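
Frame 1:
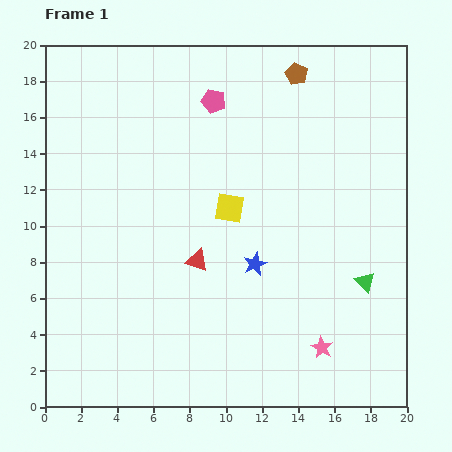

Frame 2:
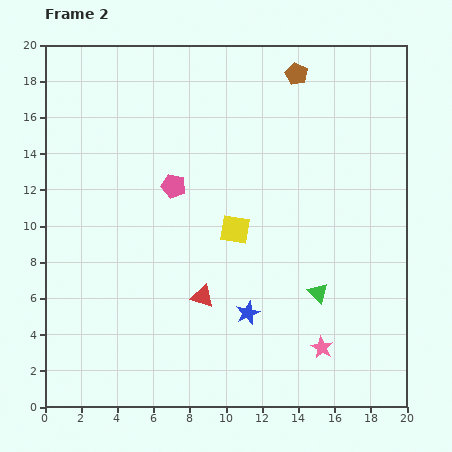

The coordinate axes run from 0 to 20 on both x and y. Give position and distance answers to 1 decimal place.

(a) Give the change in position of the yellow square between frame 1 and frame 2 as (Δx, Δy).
(0.3, -1.2)

The yellow square was at (10.2, 11.0) in frame 1 and (10.5, 9.8) in frame 2.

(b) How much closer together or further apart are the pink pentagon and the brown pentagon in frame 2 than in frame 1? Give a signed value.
+4.4

Distance in frame 1: 4.8. Distance in frame 2: 9.2.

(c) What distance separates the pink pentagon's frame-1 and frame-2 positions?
5.2

The pink pentagon moved from (9.3, 16.9) to (7.1, 12.2), a distance of √(2.2² + 4.7²) ≈ 5.2.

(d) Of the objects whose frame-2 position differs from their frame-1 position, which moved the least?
the yellow square

(moved 1.2)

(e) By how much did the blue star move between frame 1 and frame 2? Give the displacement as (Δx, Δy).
(-0.4, -2.7)

The blue star was at (11.6, 7.9) in frame 1 and (11.2, 5.2) in frame 2.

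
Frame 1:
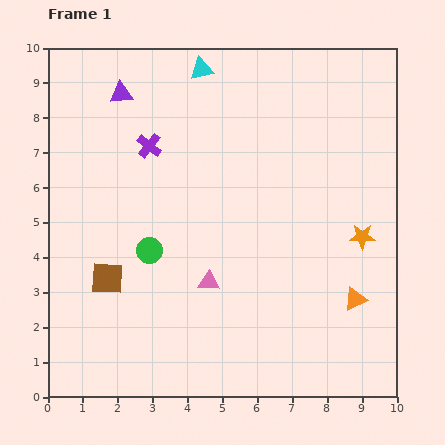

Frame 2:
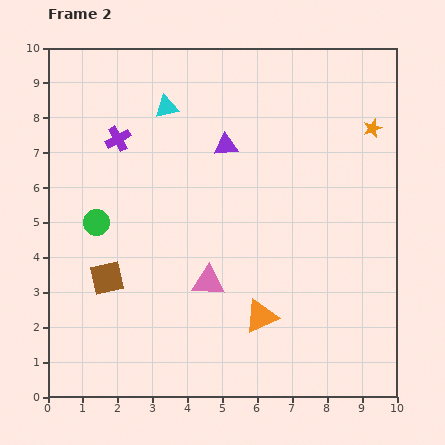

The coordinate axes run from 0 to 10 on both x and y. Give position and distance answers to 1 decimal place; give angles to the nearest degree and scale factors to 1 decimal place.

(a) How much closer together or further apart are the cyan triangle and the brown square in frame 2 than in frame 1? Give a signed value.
-1.4

Distance in frame 1: 6.6. Distance in frame 2: 5.2.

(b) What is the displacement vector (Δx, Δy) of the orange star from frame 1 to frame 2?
(0.3, 3.1)

The orange star was at (9.0, 4.6) in frame 1 and (9.3, 7.7) in frame 2.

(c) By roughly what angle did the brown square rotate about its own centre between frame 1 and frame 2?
17° counter-clockwise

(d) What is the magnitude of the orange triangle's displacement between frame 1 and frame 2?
2.7

The orange triangle moved from (8.8, 2.8) to (6.1, 2.3), a distance of √(2.7² + 0.5²) ≈ 2.7.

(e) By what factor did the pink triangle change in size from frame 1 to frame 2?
1.5×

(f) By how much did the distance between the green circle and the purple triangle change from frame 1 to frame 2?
-0.3

Distance in frame 1: 4.6. Distance in frame 2: 4.3.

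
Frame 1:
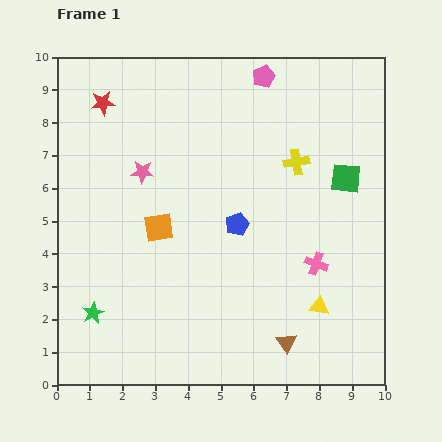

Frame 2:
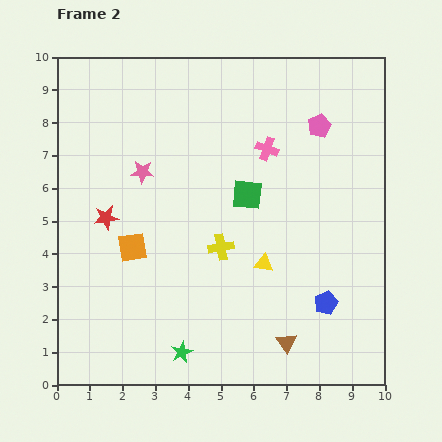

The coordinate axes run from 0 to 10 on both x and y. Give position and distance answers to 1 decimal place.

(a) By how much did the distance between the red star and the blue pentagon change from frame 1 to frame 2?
+1.7

Distance in frame 1: 5.5. Distance in frame 2: 7.2.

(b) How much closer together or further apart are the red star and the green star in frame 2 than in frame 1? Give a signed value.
-1.7

Distance in frame 1: 6.4. Distance in frame 2: 4.7.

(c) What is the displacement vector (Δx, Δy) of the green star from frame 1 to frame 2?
(2.7, -1.2)

The green star was at (1.1, 2.2) in frame 1 and (3.8, 1.0) in frame 2.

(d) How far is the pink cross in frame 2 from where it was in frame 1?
3.8

The pink cross moved from (7.9, 3.7) to (6.4, 7.2), a distance of √(1.5² + 3.5²) ≈ 3.8.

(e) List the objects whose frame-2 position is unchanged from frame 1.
the pink star, the brown triangle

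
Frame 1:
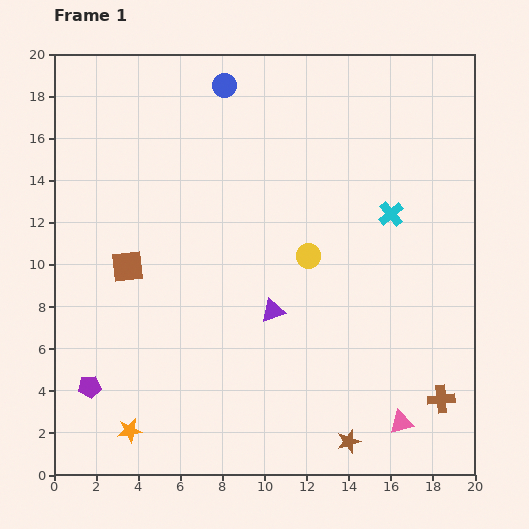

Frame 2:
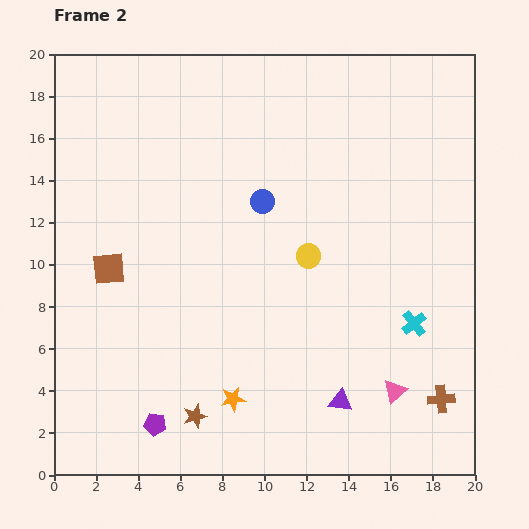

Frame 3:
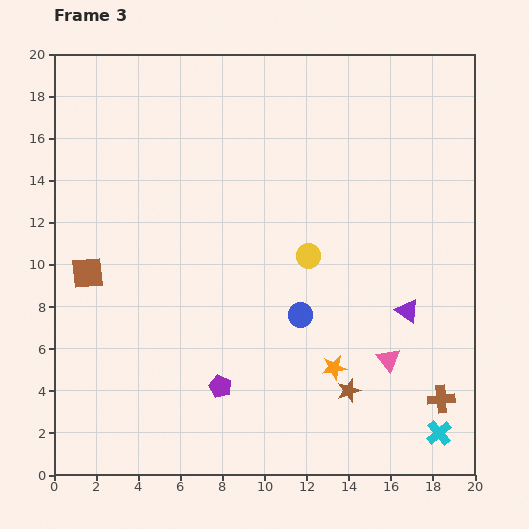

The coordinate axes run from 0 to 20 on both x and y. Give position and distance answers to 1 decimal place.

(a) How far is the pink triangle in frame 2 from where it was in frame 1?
1.5

The pink triangle moved from (16.5, 2.5) to (16.2, 4.0), a distance of √(0.3² + 1.5²) ≈ 1.5.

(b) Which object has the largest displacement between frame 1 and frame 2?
the brown star

(moved 7.4; next 5.8)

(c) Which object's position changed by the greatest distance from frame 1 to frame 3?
the blue circle

(moved 11.5; next 10.7)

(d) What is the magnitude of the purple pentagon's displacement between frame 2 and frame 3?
3.6

The purple pentagon moved from (4.8, 2.4) to (7.9, 4.2), a distance of √(3.1² + 1.8²) ≈ 3.6.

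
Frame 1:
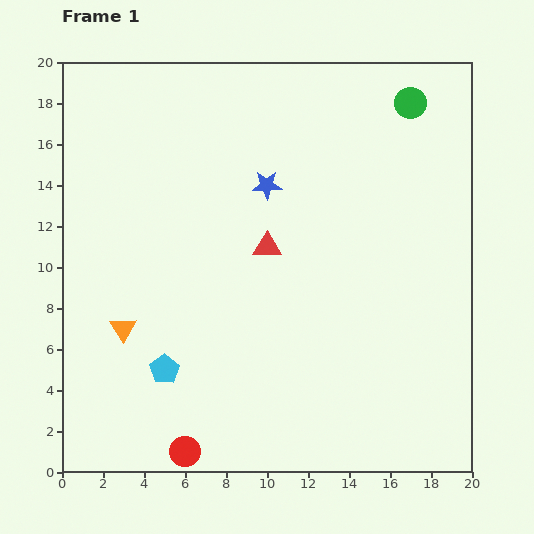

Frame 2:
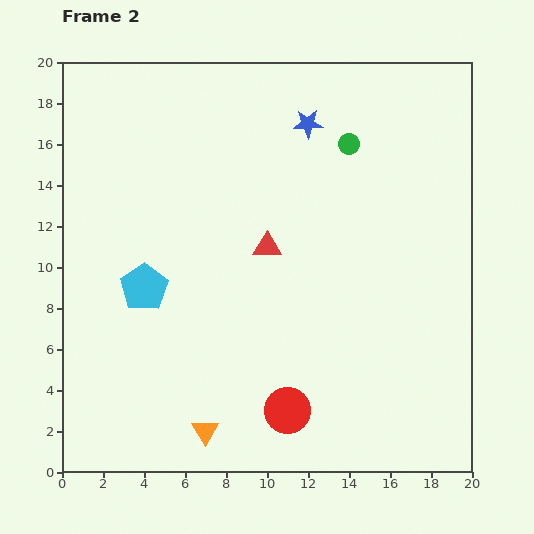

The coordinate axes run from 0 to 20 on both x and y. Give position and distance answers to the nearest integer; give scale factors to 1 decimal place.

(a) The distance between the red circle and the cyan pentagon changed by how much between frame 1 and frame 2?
+5

Distance in frame 1: 4. Distance in frame 2: 9.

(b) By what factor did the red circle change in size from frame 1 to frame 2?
1.5×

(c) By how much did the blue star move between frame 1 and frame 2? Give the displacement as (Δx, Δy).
(2, 3)

The blue star was at (10, 14) in frame 1 and (12, 17) in frame 2.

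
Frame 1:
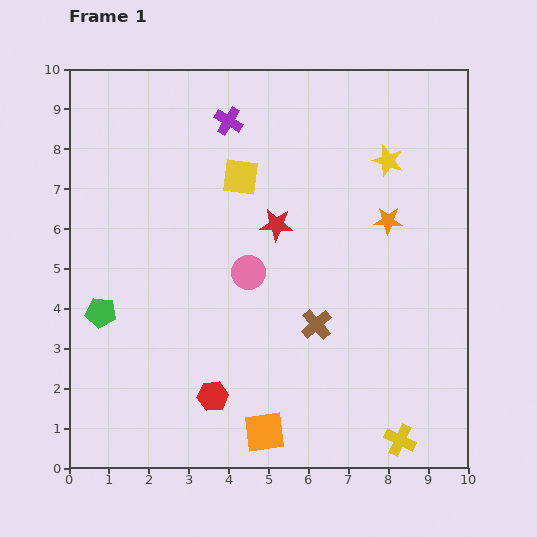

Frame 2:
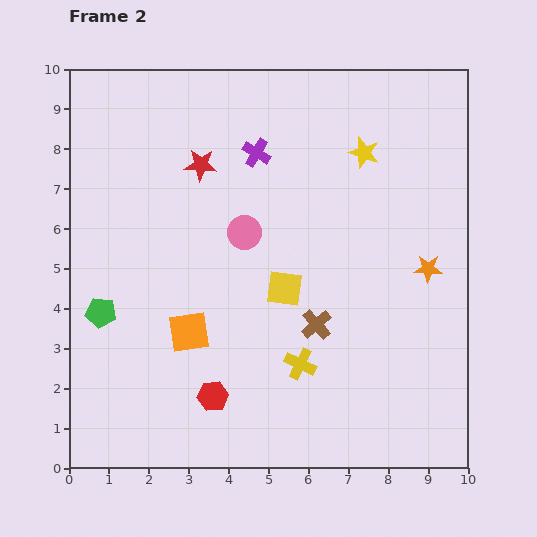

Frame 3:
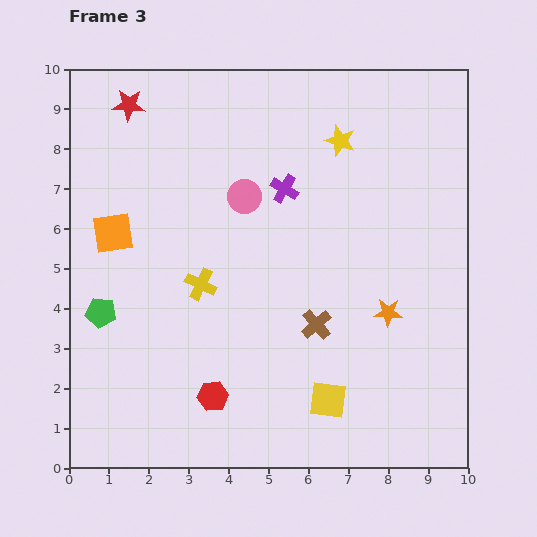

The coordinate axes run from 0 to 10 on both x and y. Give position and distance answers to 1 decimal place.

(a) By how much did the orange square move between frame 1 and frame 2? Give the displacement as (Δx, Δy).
(-1.9, 2.5)

The orange square was at (4.9, 0.9) in frame 1 and (3.0, 3.4) in frame 2.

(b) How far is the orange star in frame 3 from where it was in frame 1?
2.3

The orange star moved from (8.0, 6.2) to (8.0, 3.9), a distance of √(0.0² + 2.3²) ≈ 2.3.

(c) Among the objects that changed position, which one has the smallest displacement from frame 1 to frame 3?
the yellow star

(moved 1.3)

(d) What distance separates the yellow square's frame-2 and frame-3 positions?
3.0

The yellow square moved from (5.4, 4.5) to (6.5, 1.7), a distance of √(1.1² + 2.8²) ≈ 3.0.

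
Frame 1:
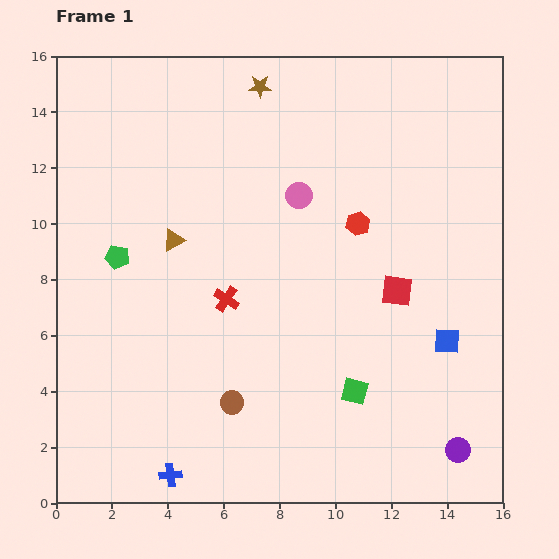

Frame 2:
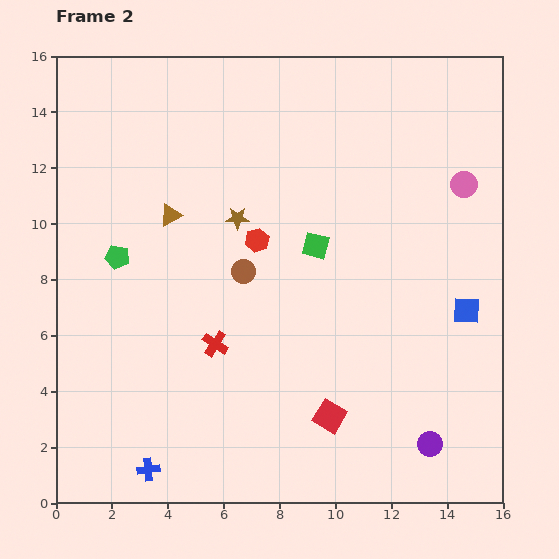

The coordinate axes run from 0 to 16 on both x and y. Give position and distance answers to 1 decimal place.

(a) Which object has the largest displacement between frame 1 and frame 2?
the pink circle

(moved 5.9; next 5.4)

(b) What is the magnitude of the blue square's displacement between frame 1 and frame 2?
1.3

The blue square moved from (14.0, 5.8) to (14.7, 6.9), a distance of √(0.7² + 1.1²) ≈ 1.3.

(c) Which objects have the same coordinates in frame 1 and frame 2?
the green pentagon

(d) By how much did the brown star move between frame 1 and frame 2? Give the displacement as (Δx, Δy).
(-0.8, -4.7)

The brown star was at (7.3, 14.9) in frame 1 and (6.5, 10.2) in frame 2.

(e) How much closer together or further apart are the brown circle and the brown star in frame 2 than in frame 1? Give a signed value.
-9.4

Distance in frame 1: 11.3. Distance in frame 2: 1.9.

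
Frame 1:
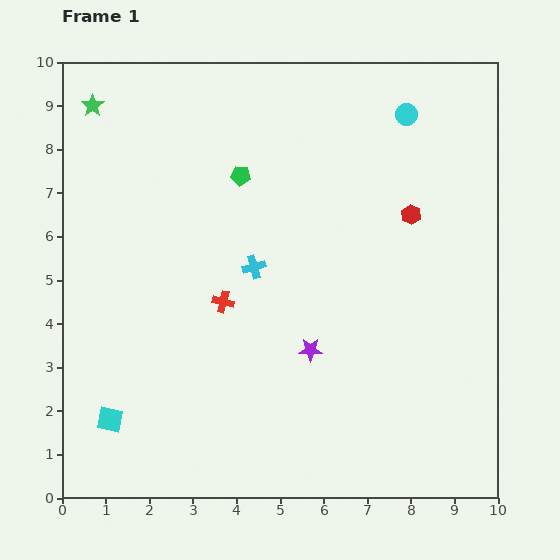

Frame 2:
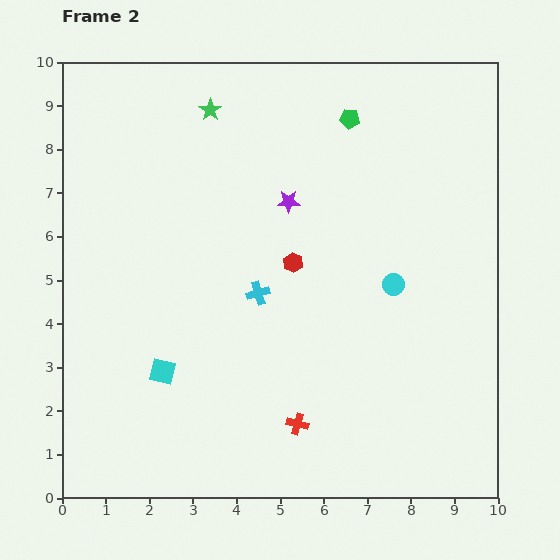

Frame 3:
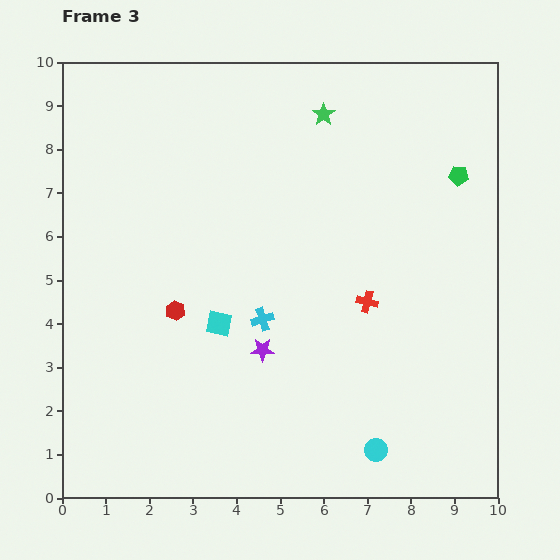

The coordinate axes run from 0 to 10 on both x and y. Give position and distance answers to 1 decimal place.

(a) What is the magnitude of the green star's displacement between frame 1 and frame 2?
2.7

The green star moved from (0.7, 9.0) to (3.4, 8.9), a distance of √(2.7² + 0.1²) ≈ 2.7.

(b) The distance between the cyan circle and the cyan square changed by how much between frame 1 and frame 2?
-4.1

Distance in frame 1: 9.8. Distance in frame 2: 5.7.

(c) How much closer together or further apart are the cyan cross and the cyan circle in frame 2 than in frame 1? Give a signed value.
-1.8

Distance in frame 1: 4.9. Distance in frame 2: 3.1.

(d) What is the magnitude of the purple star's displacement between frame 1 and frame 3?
1.1

The purple star moved from (5.7, 3.4) to (4.6, 3.4), a distance of √(1.1² + 0.0²) ≈ 1.1.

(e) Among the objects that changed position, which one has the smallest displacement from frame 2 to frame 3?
the cyan cross

(moved 0.6)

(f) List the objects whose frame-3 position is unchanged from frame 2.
none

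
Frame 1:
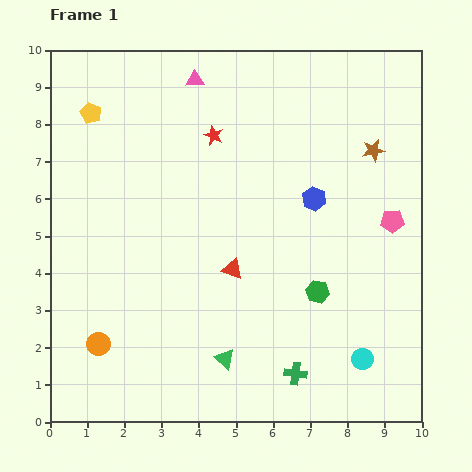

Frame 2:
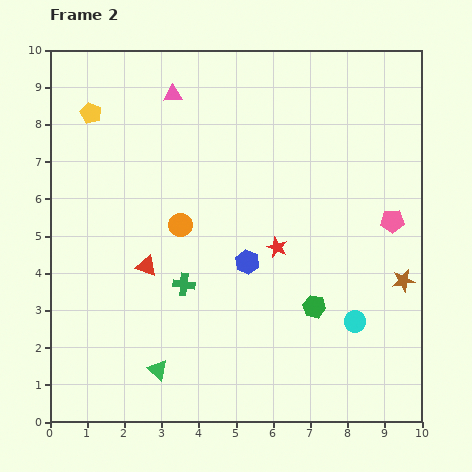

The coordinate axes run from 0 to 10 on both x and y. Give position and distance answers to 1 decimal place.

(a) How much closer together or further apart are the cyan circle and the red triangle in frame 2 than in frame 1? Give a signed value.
+1.6

Distance in frame 1: 4.2. Distance in frame 2: 5.8.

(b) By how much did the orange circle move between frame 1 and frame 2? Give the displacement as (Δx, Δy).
(2.2, 3.2)

The orange circle was at (1.3, 2.1) in frame 1 and (3.5, 5.3) in frame 2.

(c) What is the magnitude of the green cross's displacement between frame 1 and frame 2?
3.8

The green cross moved from (6.6, 1.3) to (3.6, 3.7), a distance of √(3.0² + 2.4²) ≈ 3.8.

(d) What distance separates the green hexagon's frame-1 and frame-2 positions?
0.4

The green hexagon moved from (7.2, 3.5) to (7.1, 3.1), a distance of √(0.1² + 0.4²) ≈ 0.4.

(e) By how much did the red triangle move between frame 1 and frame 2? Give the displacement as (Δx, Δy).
(-2.3, 0.1)

The red triangle was at (4.9, 4.1) in frame 1 and (2.6, 4.2) in frame 2.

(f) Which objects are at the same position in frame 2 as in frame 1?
the yellow pentagon, the pink pentagon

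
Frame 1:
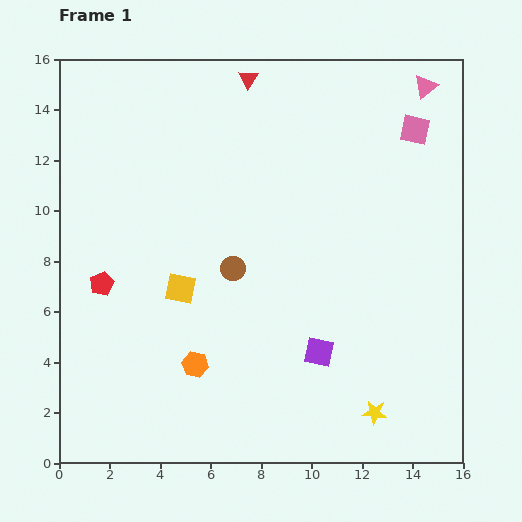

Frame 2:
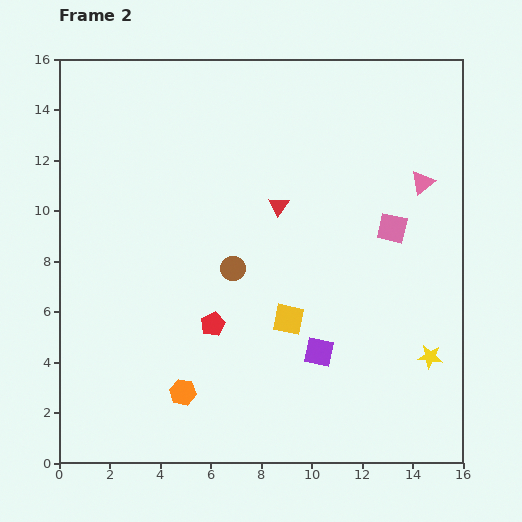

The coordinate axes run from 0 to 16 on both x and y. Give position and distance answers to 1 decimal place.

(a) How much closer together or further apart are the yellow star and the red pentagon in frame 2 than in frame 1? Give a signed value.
-3.2

Distance in frame 1: 11.9. Distance in frame 2: 8.7.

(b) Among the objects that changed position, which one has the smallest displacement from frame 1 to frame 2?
the orange hexagon

(moved 1.2)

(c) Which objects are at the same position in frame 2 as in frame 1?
the purple square, the brown circle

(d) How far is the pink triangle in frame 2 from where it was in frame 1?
3.8

The pink triangle moved from (14.5, 14.9) to (14.4, 11.1), a distance of √(0.1² + 3.8²) ≈ 3.8.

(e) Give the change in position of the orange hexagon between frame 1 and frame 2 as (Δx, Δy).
(-0.5, -1.1)

The orange hexagon was at (5.4, 3.9) in frame 1 and (4.9, 2.8) in frame 2.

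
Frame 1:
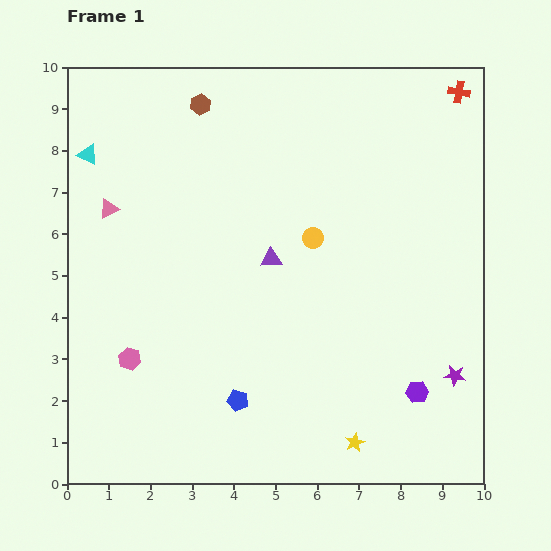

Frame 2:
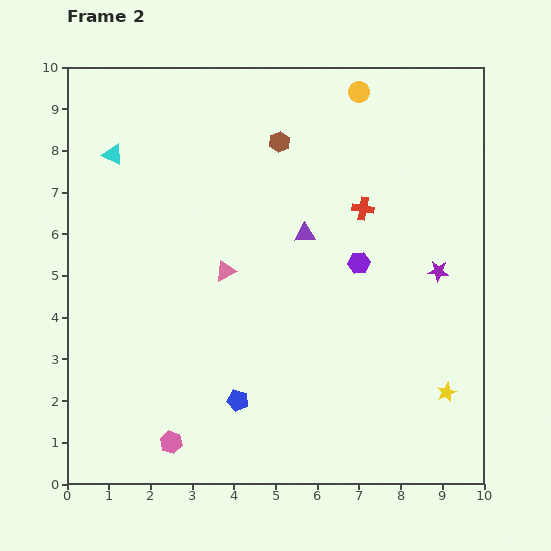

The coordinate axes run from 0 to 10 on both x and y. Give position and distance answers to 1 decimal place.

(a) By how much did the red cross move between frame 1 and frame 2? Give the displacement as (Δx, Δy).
(-2.3, -2.8)

The red cross was at (9.4, 9.4) in frame 1 and (7.1, 6.6) in frame 2.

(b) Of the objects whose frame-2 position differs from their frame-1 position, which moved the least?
the cyan triangle

(moved 0.6)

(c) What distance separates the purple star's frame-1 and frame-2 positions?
2.5

The purple star moved from (9.3, 2.6) to (8.9, 5.1), a distance of √(0.4² + 2.5²) ≈ 2.5.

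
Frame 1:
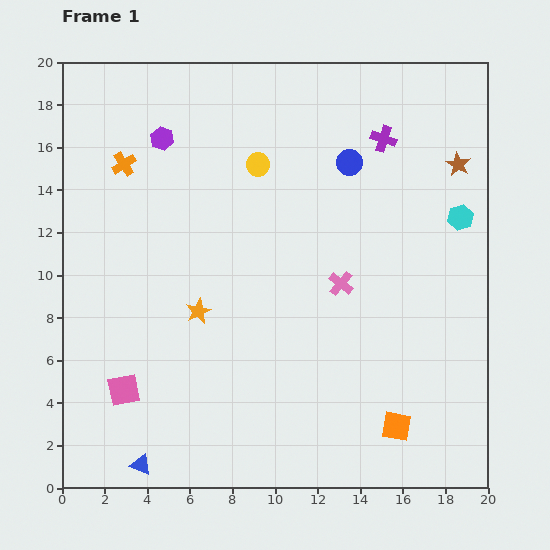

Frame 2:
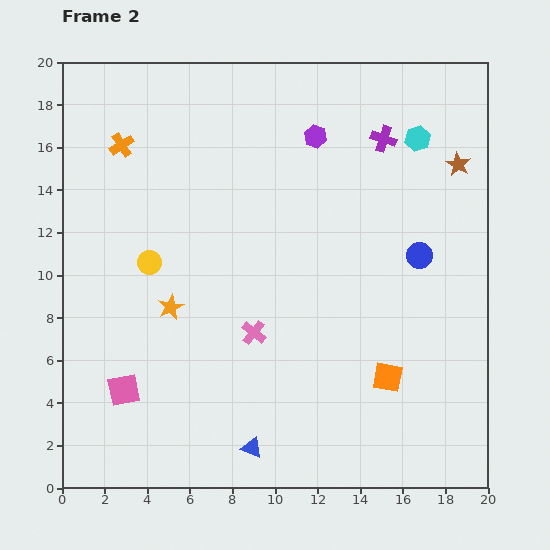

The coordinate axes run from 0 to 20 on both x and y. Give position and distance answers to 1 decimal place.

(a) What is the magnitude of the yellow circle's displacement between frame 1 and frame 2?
6.9

The yellow circle moved from (9.2, 15.2) to (4.1, 10.6), a distance of √(5.1² + 4.6²) ≈ 6.9.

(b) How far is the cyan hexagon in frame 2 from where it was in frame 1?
4.2

The cyan hexagon moved from (18.7, 12.7) to (16.7, 16.4), a distance of √(2.0² + 3.7²) ≈ 4.2.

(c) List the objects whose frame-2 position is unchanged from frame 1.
the pink square, the purple cross, the brown star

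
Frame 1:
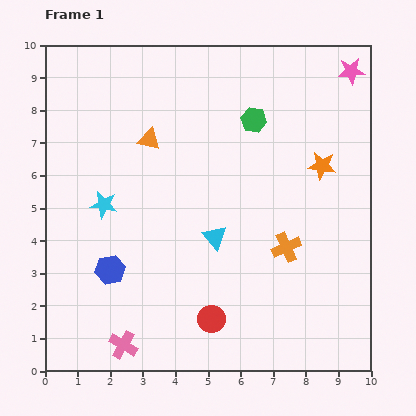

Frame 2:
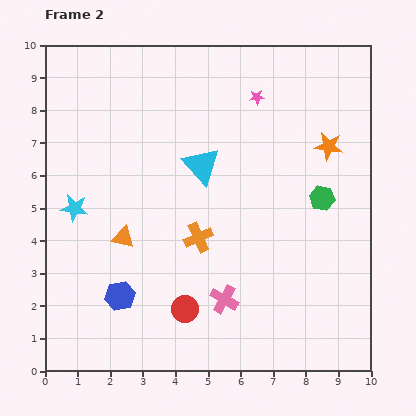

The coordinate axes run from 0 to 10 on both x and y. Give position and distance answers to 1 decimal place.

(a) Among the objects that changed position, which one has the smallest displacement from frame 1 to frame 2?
the orange star

(moved 0.6)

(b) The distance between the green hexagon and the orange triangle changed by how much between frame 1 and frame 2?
+2.9

Distance in frame 1: 3.3. Distance in frame 2: 6.2.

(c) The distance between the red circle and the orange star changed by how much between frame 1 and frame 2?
+0.9

Distance in frame 1: 5.8. Distance in frame 2: 6.7.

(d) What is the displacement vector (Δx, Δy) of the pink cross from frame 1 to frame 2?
(3.1, 1.4)

The pink cross was at (2.4, 0.8) in frame 1 and (5.5, 2.2) in frame 2.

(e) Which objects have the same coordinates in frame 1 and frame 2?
none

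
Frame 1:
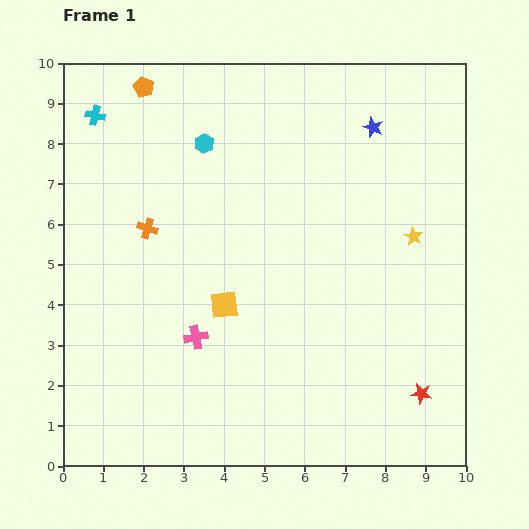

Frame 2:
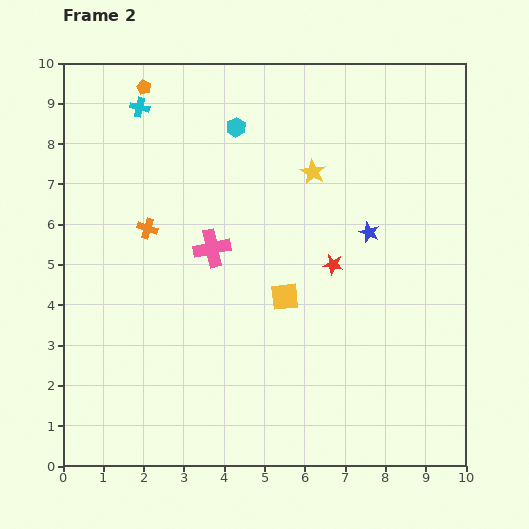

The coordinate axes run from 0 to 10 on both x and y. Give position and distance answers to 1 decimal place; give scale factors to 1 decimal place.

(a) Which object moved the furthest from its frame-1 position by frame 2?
the red star

(moved 3.9; next 3.0)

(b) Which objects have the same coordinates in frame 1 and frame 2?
the orange pentagon, the orange cross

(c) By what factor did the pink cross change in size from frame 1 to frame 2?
1.6×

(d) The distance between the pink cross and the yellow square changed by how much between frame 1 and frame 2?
+1.1

Distance in frame 1: 1.1. Distance in frame 2: 2.2.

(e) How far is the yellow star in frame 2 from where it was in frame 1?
3.0

The yellow star moved from (8.7, 5.7) to (6.2, 7.3), a distance of √(2.5² + 1.6²) ≈ 3.0.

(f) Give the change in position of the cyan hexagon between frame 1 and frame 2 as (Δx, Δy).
(0.8, 0.4)

The cyan hexagon was at (3.5, 8.0) in frame 1 and (4.3, 8.4) in frame 2.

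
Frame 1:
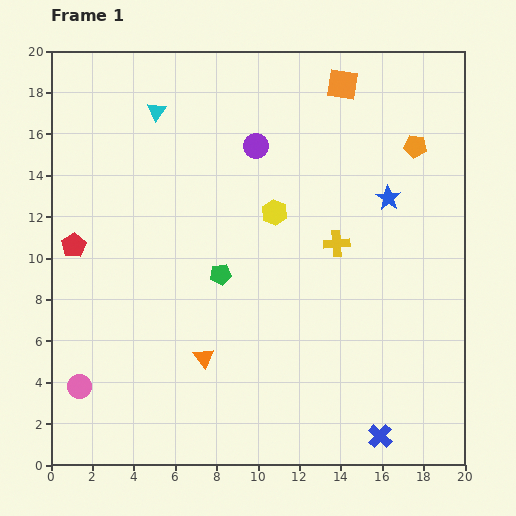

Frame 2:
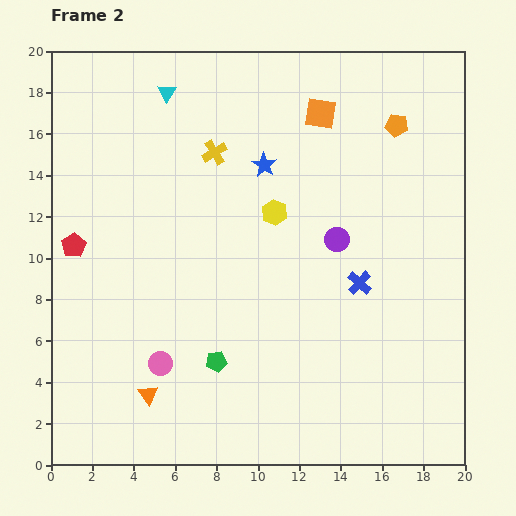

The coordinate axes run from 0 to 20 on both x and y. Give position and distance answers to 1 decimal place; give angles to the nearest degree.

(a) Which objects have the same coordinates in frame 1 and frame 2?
the yellow hexagon, the red pentagon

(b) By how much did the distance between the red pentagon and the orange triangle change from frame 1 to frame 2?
-0.3

Distance in frame 1: 8.3. Distance in frame 2: 8.0.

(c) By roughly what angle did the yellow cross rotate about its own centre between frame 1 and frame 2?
25° counter-clockwise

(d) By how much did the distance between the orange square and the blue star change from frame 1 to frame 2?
-2.2

Distance in frame 1: 5.9. Distance in frame 2: 3.7.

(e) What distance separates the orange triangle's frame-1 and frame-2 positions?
3.2

The orange triangle moved from (7.4, 5.2) to (4.7, 3.4), a distance of √(2.7² + 1.8²) ≈ 3.2.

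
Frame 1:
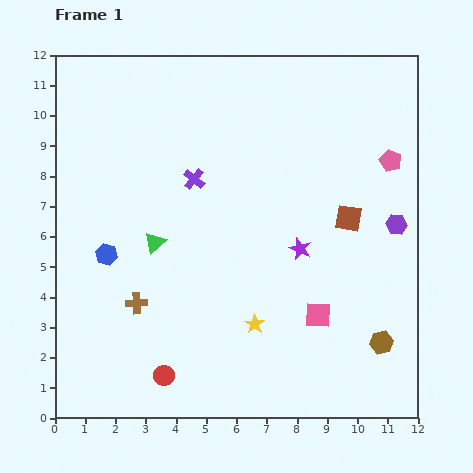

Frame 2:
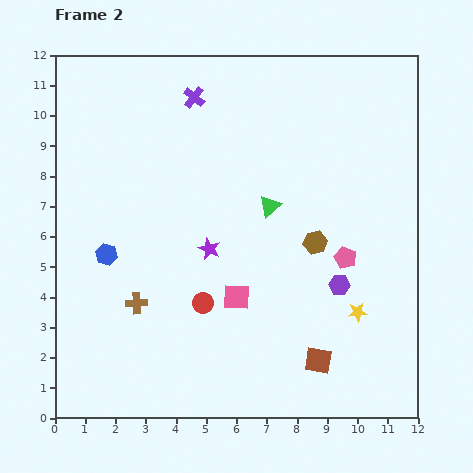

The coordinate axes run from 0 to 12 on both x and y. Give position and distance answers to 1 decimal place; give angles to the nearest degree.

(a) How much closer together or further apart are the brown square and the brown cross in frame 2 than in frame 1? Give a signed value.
-1.2

Distance in frame 1: 7.5. Distance in frame 2: 6.3.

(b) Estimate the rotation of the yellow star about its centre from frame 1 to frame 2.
31° clockwise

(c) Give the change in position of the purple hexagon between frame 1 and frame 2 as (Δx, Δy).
(-1.9, -2.0)

The purple hexagon was at (11.3, 6.4) in frame 1 and (9.4, 4.4) in frame 2.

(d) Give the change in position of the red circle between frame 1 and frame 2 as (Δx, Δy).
(1.3, 2.4)

The red circle was at (3.6, 1.4) in frame 1 and (4.9, 3.8) in frame 2.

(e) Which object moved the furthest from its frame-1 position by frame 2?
the brown square

(moved 4.8; next 4.0)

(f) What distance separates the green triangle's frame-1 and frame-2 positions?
4.0

The green triangle moved from (3.3, 5.8) to (7.1, 7.0), a distance of √(3.8² + 1.2²) ≈ 4.0.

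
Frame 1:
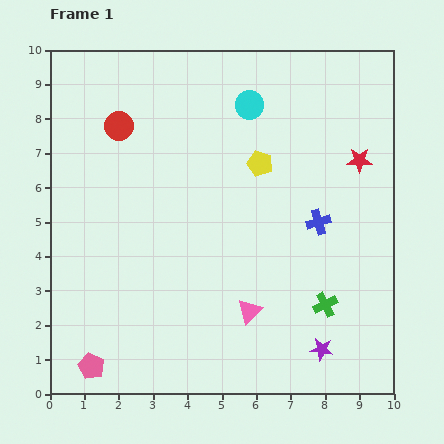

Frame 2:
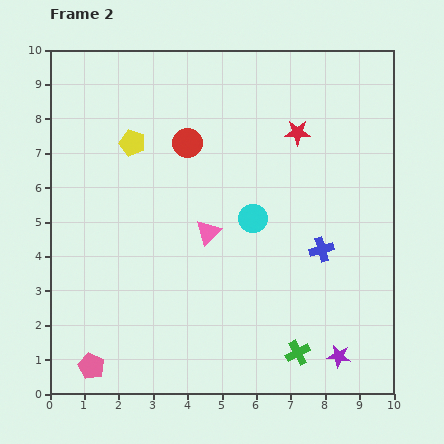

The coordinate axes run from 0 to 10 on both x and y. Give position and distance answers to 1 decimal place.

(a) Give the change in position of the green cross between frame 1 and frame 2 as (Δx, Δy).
(-0.8, -1.4)

The green cross was at (8.0, 2.6) in frame 1 and (7.2, 1.2) in frame 2.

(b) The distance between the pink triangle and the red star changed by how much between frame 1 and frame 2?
-1.5

Distance in frame 1: 5.4. Distance in frame 2: 3.9.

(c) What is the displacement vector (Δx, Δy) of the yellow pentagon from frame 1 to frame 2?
(-3.7, 0.6)

The yellow pentagon was at (6.1, 6.7) in frame 1 and (2.4, 7.3) in frame 2.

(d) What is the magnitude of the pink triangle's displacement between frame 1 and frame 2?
2.6

The pink triangle moved from (5.8, 2.4) to (4.6, 4.7), a distance of √(1.2² + 2.3²) ≈ 2.6.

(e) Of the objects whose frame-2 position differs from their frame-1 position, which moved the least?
the purple star

(moved 0.5)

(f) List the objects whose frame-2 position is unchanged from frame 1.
the pink pentagon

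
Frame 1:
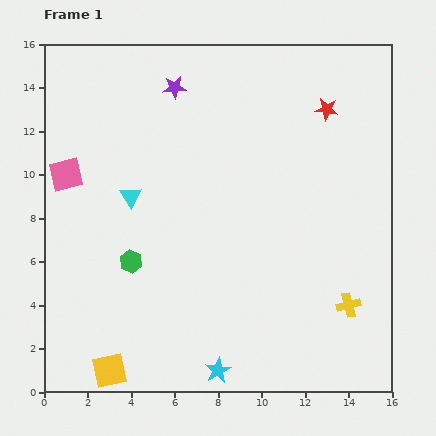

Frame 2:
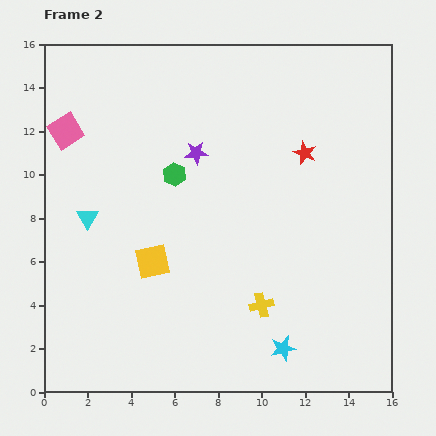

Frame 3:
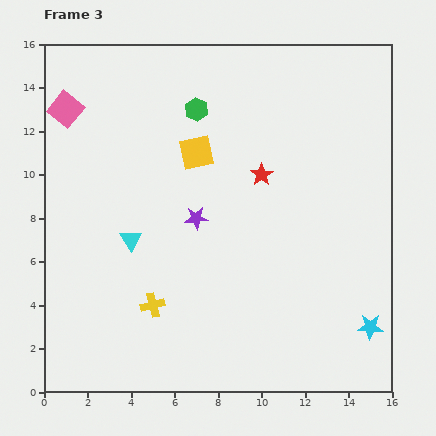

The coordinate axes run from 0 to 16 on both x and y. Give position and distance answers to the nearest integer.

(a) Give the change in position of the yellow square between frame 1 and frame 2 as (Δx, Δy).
(2, 5)

The yellow square was at (3, 1) in frame 1 and (5, 6) in frame 2.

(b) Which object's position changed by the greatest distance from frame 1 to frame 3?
the yellow square

(moved 11; next 9)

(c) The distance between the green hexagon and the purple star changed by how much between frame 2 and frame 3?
+4

Distance in frame 2: 1. Distance in frame 3: 5.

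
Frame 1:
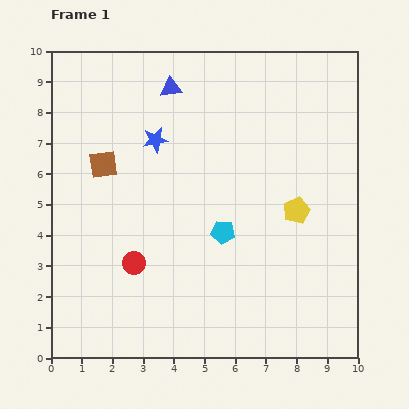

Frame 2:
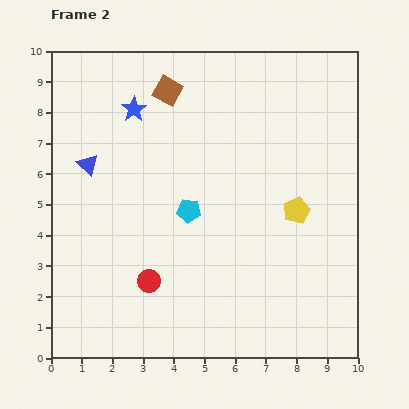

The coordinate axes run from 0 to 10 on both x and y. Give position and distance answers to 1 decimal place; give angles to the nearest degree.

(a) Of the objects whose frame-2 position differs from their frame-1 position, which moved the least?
the red circle

(moved 0.8)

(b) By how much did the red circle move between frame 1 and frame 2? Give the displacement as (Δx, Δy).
(0.5, -0.6)

The red circle was at (2.7, 3.1) in frame 1 and (3.2, 2.5) in frame 2.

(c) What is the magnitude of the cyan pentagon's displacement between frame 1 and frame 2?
1.3

The cyan pentagon moved from (5.6, 4.1) to (4.5, 4.8), a distance of √(1.1² + 0.7²) ≈ 1.3.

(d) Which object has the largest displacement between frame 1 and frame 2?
the blue triangle

(moved 3.7; next 3.2)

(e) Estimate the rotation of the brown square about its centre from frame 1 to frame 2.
37° clockwise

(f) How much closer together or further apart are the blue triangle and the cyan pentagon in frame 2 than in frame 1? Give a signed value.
-1.4

Distance in frame 1: 5.0. Distance in frame 2: 3.6.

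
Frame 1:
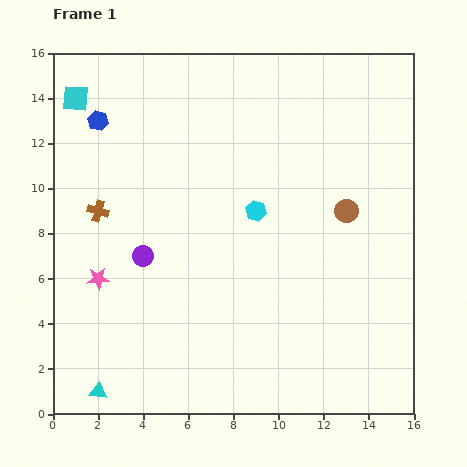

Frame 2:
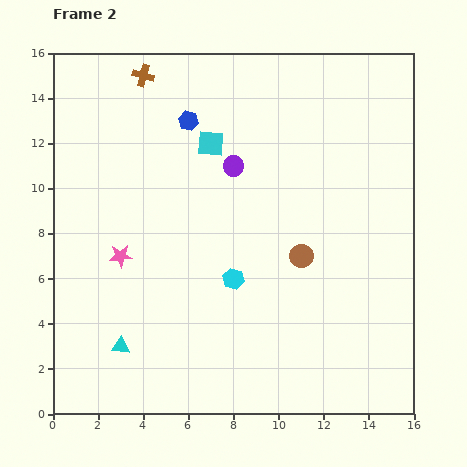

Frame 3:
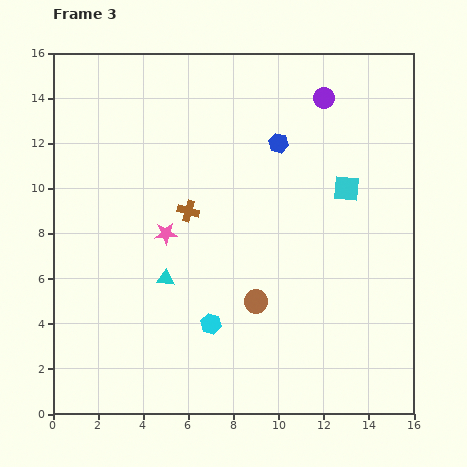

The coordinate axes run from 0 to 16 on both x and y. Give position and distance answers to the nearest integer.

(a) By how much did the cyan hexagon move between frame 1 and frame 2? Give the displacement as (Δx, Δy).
(-1, -3)

The cyan hexagon was at (9, 9) in frame 1 and (8, 6) in frame 2.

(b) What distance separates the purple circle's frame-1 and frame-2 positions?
6

The purple circle moved from (4, 7) to (8, 11), a distance of √(4² + 4²) ≈ 6.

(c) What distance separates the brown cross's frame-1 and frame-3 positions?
4

The brown cross moved from (2, 9) to (6, 9), a distance of √(4² + 0²) ≈ 4.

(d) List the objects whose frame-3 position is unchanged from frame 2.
none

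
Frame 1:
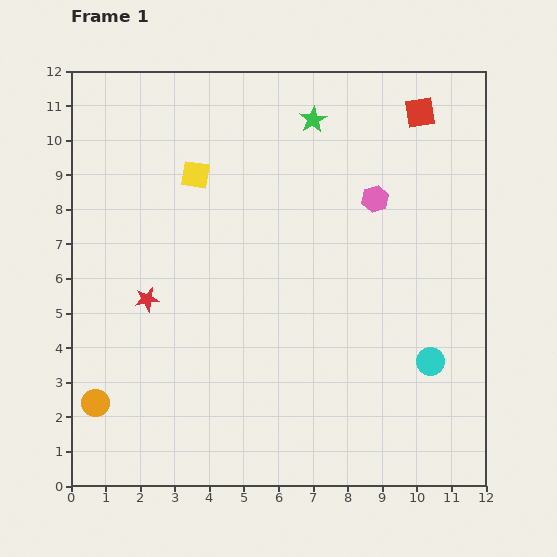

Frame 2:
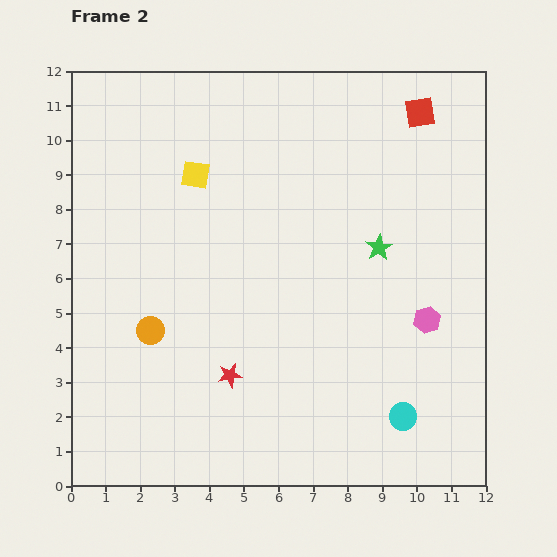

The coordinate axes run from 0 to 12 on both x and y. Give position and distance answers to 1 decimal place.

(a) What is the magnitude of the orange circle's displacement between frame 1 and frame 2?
2.6

The orange circle moved from (0.7, 2.4) to (2.3, 4.5), a distance of √(1.6² + 2.1²) ≈ 2.6.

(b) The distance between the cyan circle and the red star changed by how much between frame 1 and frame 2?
-3.3

Distance in frame 1: 8.4. Distance in frame 2: 5.1.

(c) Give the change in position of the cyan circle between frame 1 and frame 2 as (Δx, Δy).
(-0.8, -1.6)

The cyan circle was at (10.4, 3.6) in frame 1 and (9.6, 2.0) in frame 2.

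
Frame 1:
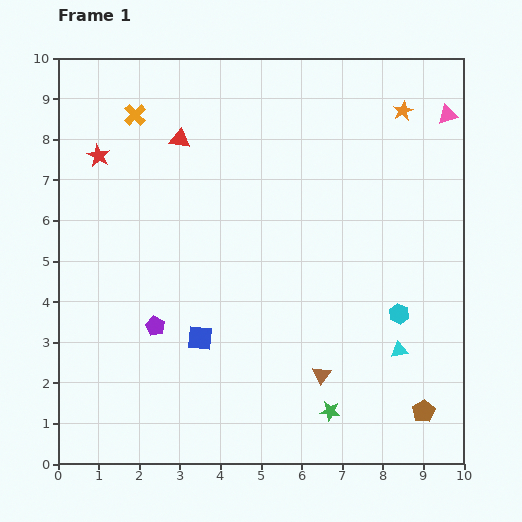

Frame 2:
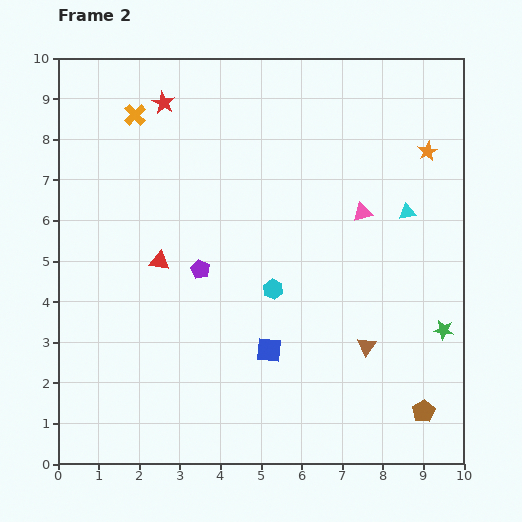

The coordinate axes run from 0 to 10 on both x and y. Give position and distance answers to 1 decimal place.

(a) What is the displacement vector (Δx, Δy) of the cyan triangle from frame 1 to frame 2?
(0.2, 3.4)

The cyan triangle was at (8.4, 2.8) in frame 1 and (8.6, 6.2) in frame 2.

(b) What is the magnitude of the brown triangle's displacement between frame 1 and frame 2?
1.3

The brown triangle moved from (6.5, 2.2) to (7.6, 2.9), a distance of √(1.1² + 0.7²) ≈ 1.3.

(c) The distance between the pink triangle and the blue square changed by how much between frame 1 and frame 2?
-4.1

Distance in frame 1: 8.2. Distance in frame 2: 4.1.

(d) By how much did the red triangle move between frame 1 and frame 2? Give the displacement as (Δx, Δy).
(-0.5, -3.0)

The red triangle was at (3.0, 8.0) in frame 1 and (2.5, 5.0) in frame 2.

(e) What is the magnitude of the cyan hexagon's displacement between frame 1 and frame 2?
3.2

The cyan hexagon moved from (8.4, 3.7) to (5.3, 4.3), a distance of √(3.1² + 0.6²) ≈ 3.2.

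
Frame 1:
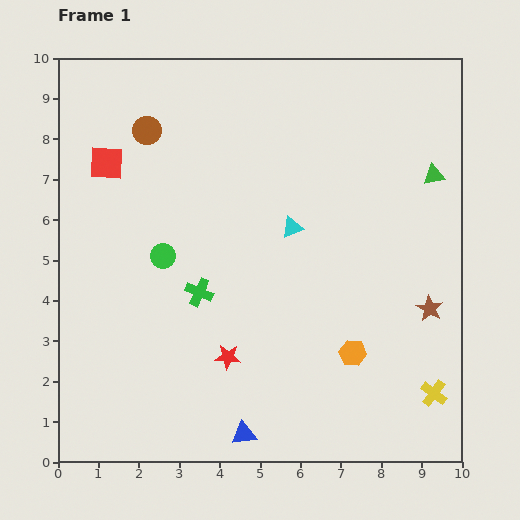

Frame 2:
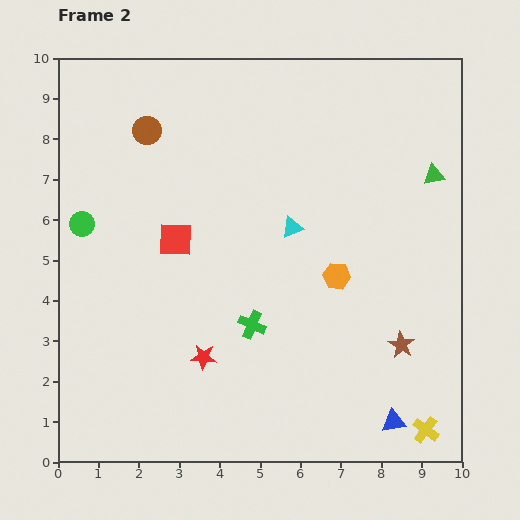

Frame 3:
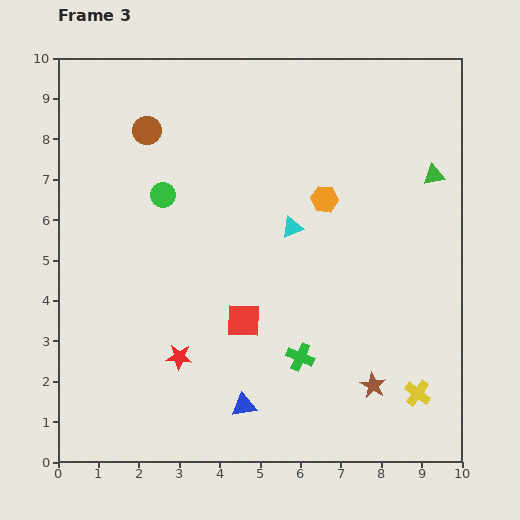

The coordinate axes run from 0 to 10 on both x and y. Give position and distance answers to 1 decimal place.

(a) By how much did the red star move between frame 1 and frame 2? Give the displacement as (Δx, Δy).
(-0.6, 0.0)

The red star was at (4.2, 2.6) in frame 1 and (3.6, 2.6) in frame 2.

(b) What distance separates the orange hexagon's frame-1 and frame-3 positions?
3.9

The orange hexagon moved from (7.3, 2.7) to (6.6, 6.5), a distance of √(0.7² + 3.8²) ≈ 3.9.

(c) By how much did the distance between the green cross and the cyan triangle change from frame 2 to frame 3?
+0.6

Distance in frame 2: 2.6. Distance in frame 3: 3.2.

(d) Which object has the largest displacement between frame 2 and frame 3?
the blue triangle

(moved 3.7; next 2.6)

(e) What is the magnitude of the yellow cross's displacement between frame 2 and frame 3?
0.9

The yellow cross moved from (9.1, 0.8) to (8.9, 1.7), a distance of √(0.2² + 0.9²) ≈ 0.9.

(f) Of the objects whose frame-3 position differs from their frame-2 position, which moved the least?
the red star

(moved 0.6)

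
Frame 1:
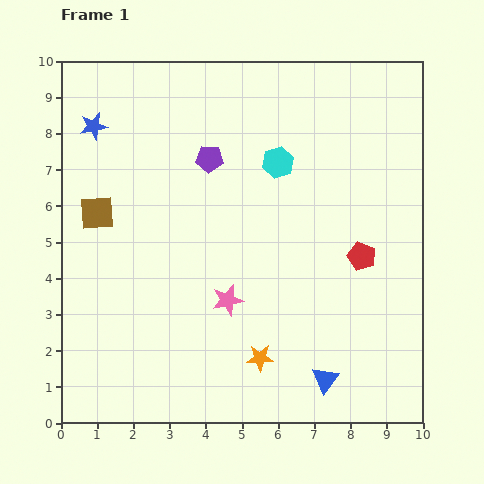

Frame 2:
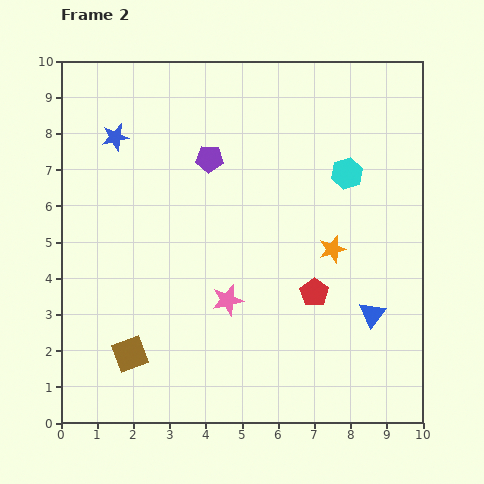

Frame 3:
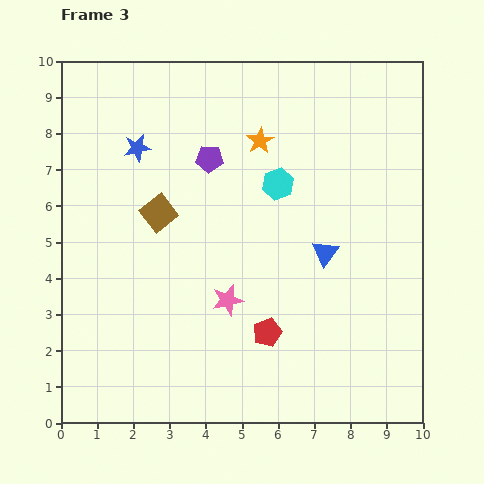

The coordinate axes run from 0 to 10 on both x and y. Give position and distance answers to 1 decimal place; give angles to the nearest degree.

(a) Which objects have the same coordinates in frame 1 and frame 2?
the purple pentagon, the pink star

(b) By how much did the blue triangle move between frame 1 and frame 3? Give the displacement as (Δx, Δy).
(0.0, 3.5)

The blue triangle was at (7.3, 1.2) in frame 1 and (7.3, 4.7) in frame 3.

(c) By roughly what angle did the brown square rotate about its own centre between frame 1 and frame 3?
34° counter-clockwise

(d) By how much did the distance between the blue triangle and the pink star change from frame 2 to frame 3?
-1.0

Distance in frame 2: 4.0. Distance in frame 3: 3.0.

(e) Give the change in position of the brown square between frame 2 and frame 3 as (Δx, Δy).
(0.8, 3.9)

The brown square was at (1.9, 1.9) in frame 2 and (2.7, 5.8) in frame 3.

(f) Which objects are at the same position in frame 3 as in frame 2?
the purple pentagon, the pink star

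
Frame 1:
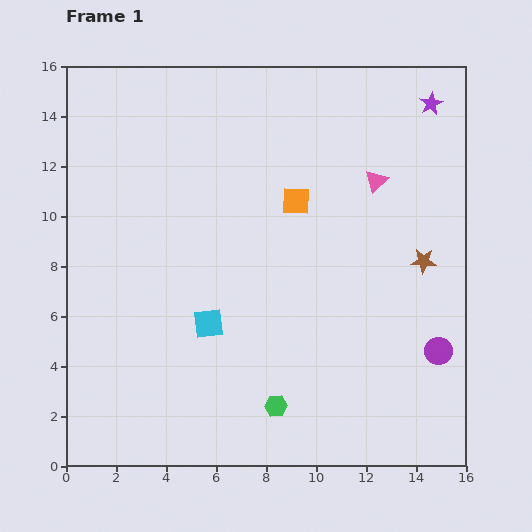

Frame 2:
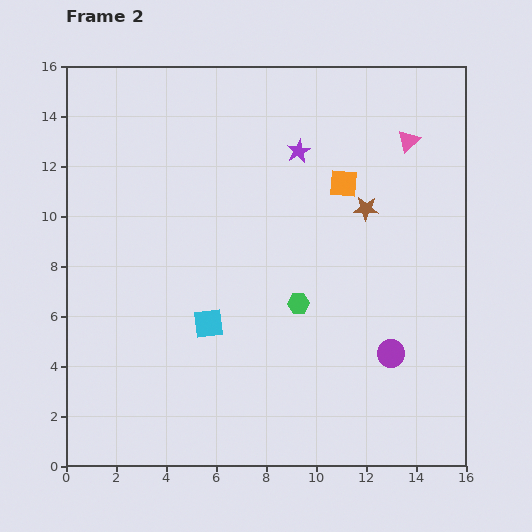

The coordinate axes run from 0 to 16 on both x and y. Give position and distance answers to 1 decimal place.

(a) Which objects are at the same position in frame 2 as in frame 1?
the cyan square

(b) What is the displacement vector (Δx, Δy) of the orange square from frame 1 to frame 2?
(1.9, 0.7)

The orange square was at (9.2, 10.6) in frame 1 and (11.1, 11.3) in frame 2.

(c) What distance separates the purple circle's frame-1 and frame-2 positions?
1.9

The purple circle moved from (14.9, 4.6) to (13.0, 4.5), a distance of √(1.9² + 0.1²) ≈ 1.9.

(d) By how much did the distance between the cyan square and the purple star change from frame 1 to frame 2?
-4.7

Distance in frame 1: 12.5. Distance in frame 2: 7.8.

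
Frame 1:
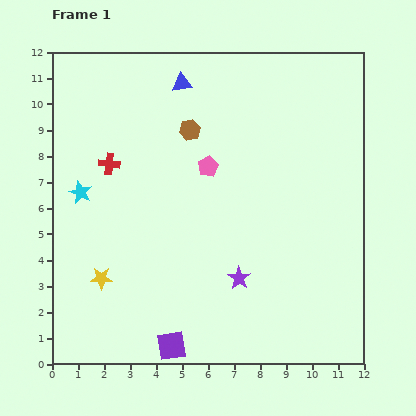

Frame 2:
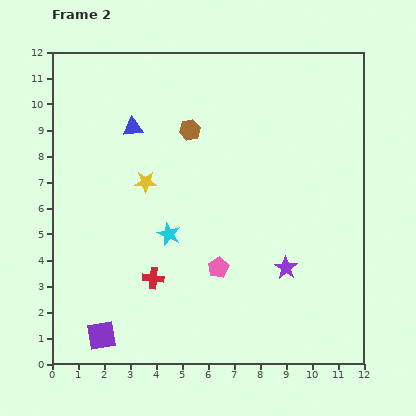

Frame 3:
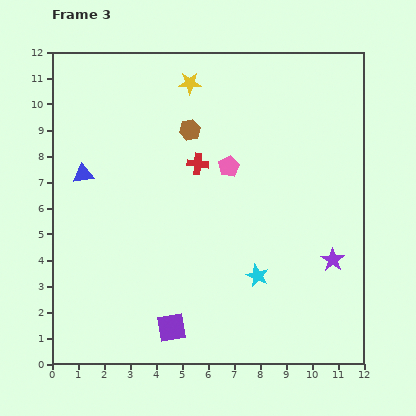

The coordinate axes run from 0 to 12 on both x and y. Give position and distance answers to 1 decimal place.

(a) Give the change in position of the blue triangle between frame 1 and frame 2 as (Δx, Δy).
(-1.9, -1.7)

The blue triangle was at (5.0, 10.8) in frame 1 and (3.1, 9.1) in frame 2.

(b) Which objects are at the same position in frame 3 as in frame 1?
the brown hexagon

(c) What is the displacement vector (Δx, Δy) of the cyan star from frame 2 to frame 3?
(3.4, -1.6)

The cyan star was at (4.5, 5.0) in frame 2 and (7.9, 3.4) in frame 3.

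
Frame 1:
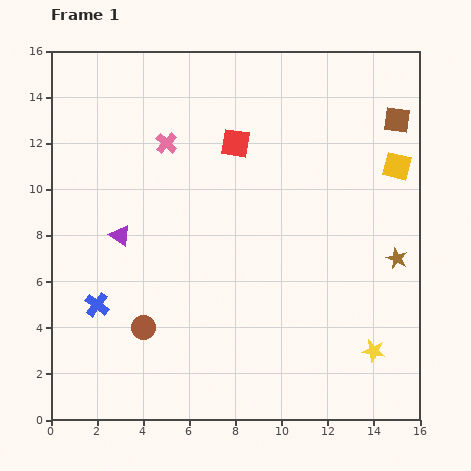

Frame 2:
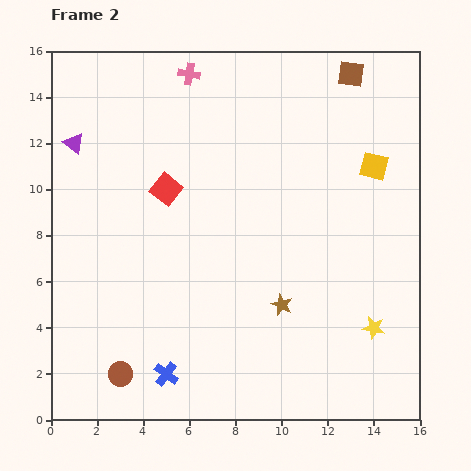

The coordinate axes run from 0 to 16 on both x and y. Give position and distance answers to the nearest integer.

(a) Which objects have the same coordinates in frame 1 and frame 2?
none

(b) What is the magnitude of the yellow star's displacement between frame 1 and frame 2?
1

The yellow star moved from (14, 3) to (14, 4), a distance of √(0² + 1²) ≈ 1.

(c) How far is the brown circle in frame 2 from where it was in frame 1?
2

The brown circle moved from (4, 4) to (3, 2), a distance of √(1² + 2²) ≈ 2.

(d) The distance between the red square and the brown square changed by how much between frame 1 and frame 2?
+2

Distance in frame 1: 7. Distance in frame 2: 9.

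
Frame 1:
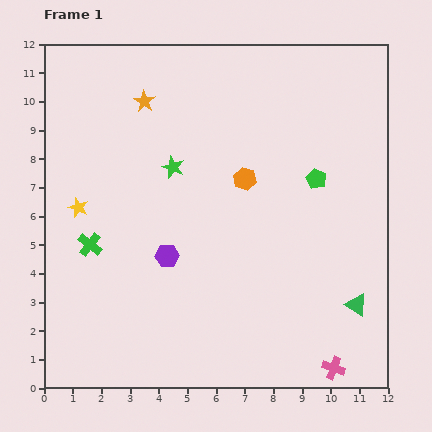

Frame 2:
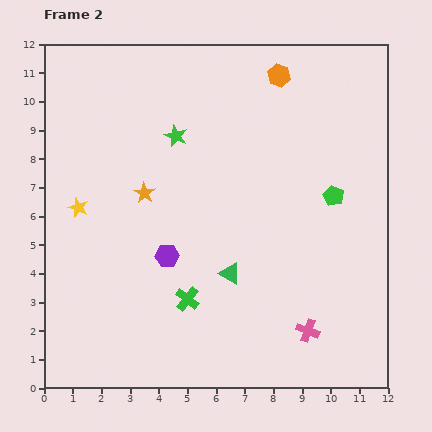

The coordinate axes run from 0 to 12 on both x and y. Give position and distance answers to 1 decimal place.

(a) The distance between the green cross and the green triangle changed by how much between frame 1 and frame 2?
-7.8

Distance in frame 1: 9.5. Distance in frame 2: 1.7.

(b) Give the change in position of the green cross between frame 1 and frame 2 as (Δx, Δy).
(3.4, -1.9)

The green cross was at (1.6, 5.0) in frame 1 and (5.0, 3.1) in frame 2.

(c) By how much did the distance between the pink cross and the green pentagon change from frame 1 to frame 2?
-1.8

Distance in frame 1: 6.6. Distance in frame 2: 4.8.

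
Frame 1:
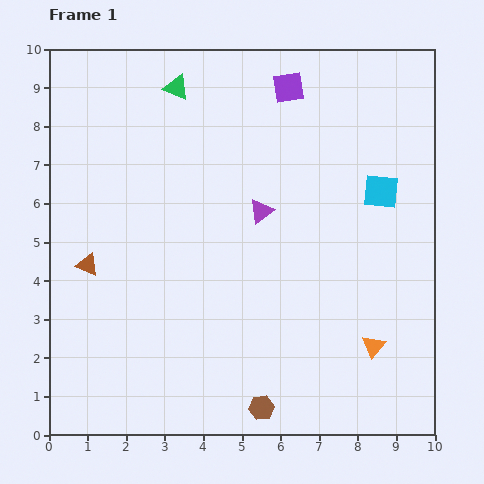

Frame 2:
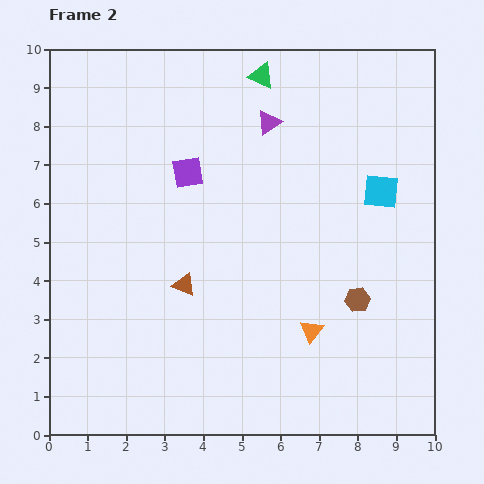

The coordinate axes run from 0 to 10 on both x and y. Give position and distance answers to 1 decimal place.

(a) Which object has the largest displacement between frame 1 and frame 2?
the brown hexagon

(moved 3.8; next 3.4)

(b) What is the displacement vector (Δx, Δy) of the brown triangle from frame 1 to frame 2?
(2.5, -0.5)

The brown triangle was at (1.0, 4.4) in frame 1 and (3.5, 3.9) in frame 2.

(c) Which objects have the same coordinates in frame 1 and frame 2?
the cyan square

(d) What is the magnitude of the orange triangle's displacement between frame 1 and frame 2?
1.6

The orange triangle moved from (8.4, 2.3) to (6.8, 2.7), a distance of √(1.6² + 0.4²) ≈ 1.6.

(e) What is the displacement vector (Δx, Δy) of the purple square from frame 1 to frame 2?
(-2.6, -2.2)

The purple square was at (6.2, 9.0) in frame 1 and (3.6, 6.8) in frame 2.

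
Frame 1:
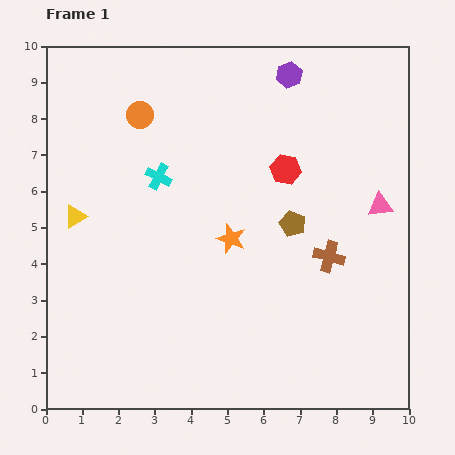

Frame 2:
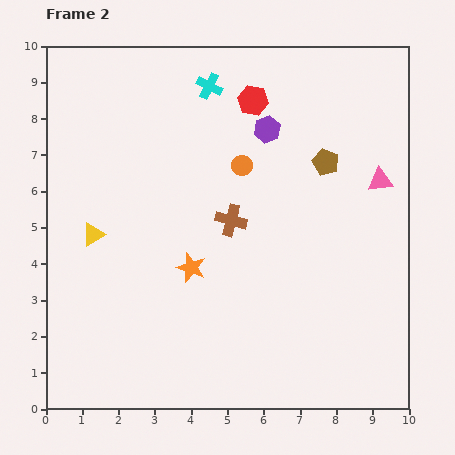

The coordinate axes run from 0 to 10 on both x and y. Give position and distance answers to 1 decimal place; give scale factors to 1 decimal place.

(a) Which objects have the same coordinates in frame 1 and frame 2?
none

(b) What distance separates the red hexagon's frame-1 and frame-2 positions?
2.1

The red hexagon moved from (6.6, 6.6) to (5.7, 8.5), a distance of √(0.9² + 1.9²) ≈ 2.1.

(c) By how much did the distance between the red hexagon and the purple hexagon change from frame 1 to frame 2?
-1.7

Distance in frame 1: 2.6. Distance in frame 2: 0.9.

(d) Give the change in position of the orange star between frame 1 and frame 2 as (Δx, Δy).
(-1.1, -0.8)

The orange star was at (5.1, 4.7) in frame 1 and (4.0, 3.9) in frame 2.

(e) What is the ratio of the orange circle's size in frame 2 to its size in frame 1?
0.7×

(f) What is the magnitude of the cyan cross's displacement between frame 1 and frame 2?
2.9

The cyan cross moved from (3.1, 6.4) to (4.5, 8.9), a distance of √(1.4² + 2.5²) ≈ 2.9.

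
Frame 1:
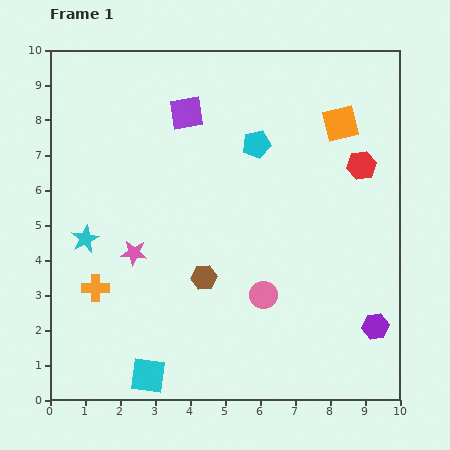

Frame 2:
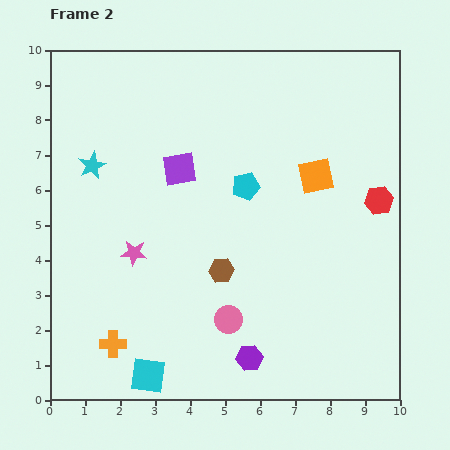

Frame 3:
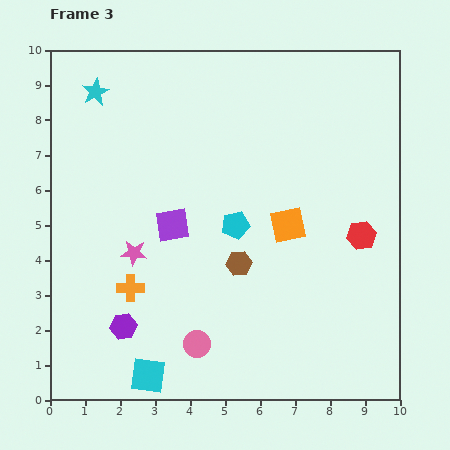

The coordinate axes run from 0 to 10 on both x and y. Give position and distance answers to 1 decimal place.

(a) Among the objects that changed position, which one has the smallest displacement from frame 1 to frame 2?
the brown hexagon

(moved 0.5)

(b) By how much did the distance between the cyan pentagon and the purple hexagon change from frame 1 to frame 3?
-1.9

Distance in frame 1: 6.2. Distance in frame 3: 4.3.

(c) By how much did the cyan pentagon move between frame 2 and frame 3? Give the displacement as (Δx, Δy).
(-0.3, -1.1)

The cyan pentagon was at (5.6, 6.1) in frame 2 and (5.3, 5.0) in frame 3.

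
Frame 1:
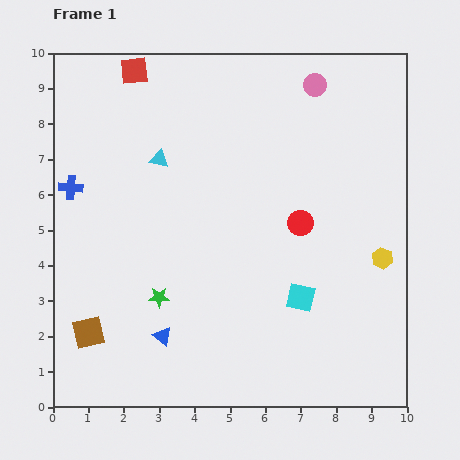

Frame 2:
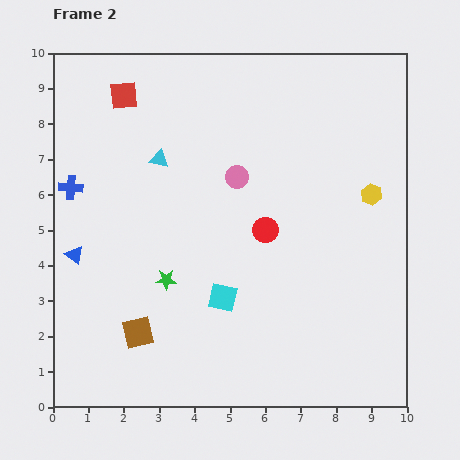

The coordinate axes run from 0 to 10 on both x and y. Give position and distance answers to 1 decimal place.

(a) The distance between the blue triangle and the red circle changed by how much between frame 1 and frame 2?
+0.4

Distance in frame 1: 5.0. Distance in frame 2: 5.4.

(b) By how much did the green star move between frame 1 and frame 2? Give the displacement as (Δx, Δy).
(0.2, 0.5)

The green star was at (3.0, 3.1) in frame 1 and (3.2, 3.6) in frame 2.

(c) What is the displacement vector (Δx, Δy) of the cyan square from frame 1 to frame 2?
(-2.2, 0.0)

The cyan square was at (7.0, 3.1) in frame 1 and (4.8, 3.1) in frame 2.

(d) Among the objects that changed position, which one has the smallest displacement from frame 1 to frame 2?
the green star

(moved 0.5)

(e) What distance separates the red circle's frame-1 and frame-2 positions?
1.0

The red circle moved from (7.0, 5.2) to (6.0, 5.0), a distance of √(1.0² + 0.2²) ≈ 1.0.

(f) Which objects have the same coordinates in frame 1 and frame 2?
the blue cross, the cyan triangle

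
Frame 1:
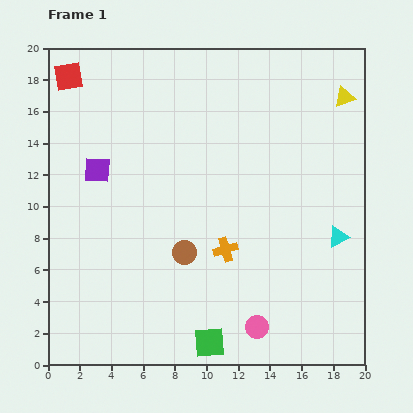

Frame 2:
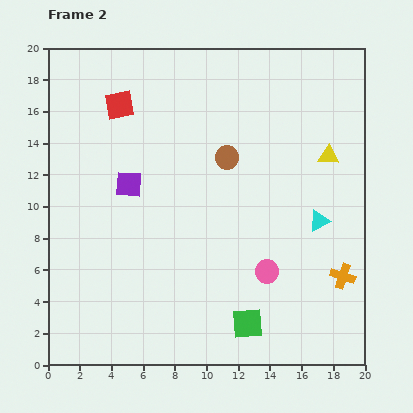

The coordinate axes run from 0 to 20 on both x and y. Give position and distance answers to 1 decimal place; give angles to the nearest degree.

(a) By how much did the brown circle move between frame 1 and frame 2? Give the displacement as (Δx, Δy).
(2.7, 6.0)

The brown circle was at (8.6, 7.1) in frame 1 and (11.3, 13.1) in frame 2.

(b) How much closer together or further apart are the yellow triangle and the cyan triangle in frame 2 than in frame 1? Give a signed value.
-4.7

Distance in frame 1: 8.8. Distance in frame 2: 4.1.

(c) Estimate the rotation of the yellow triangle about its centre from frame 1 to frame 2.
24° clockwise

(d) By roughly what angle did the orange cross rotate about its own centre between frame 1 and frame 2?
34° clockwise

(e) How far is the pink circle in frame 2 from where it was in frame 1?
3.6

The pink circle moved from (13.2, 2.4) to (13.8, 5.9), a distance of √(0.6² + 3.5²) ≈ 3.6.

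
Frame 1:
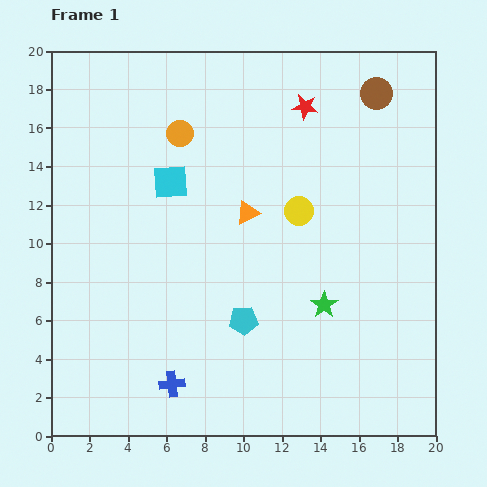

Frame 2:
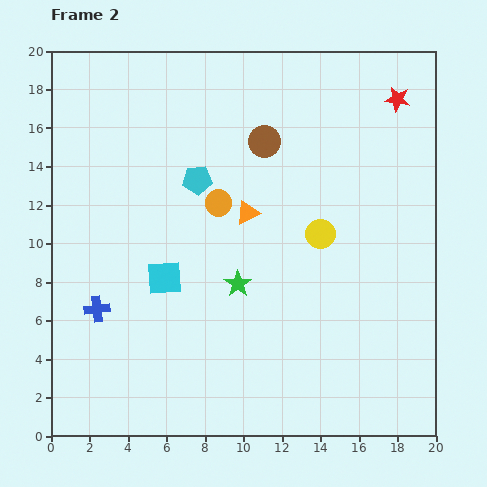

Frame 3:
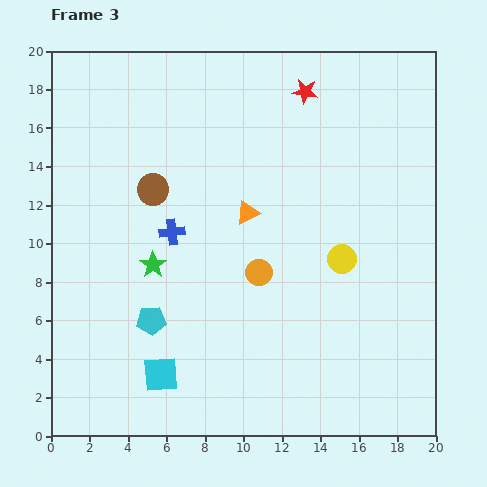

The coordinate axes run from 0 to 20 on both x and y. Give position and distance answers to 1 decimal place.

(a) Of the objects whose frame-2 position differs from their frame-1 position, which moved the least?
the yellow circle

(moved 1.6)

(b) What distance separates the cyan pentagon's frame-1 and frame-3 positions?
4.8

The cyan pentagon moved from (10.0, 6.0) to (5.2, 6.0), a distance of √(4.8² + 0.0²) ≈ 4.8.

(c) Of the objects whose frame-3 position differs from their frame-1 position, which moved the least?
the red star

(moved 0.8)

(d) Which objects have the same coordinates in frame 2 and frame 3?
the orange triangle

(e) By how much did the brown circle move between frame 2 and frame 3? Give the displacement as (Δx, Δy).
(-5.8, -2.5)

The brown circle was at (11.1, 15.3) in frame 2 and (5.3, 12.8) in frame 3.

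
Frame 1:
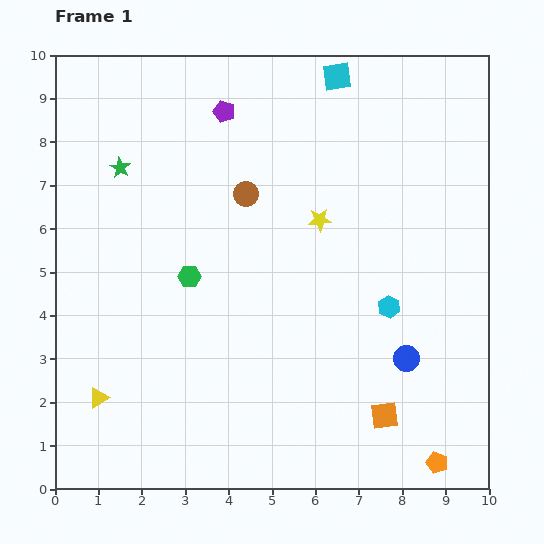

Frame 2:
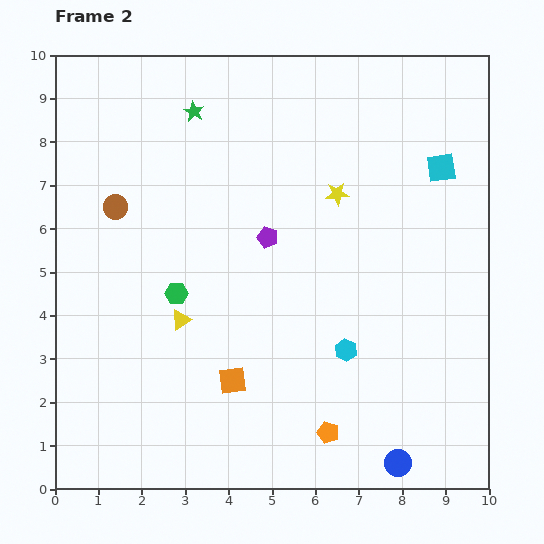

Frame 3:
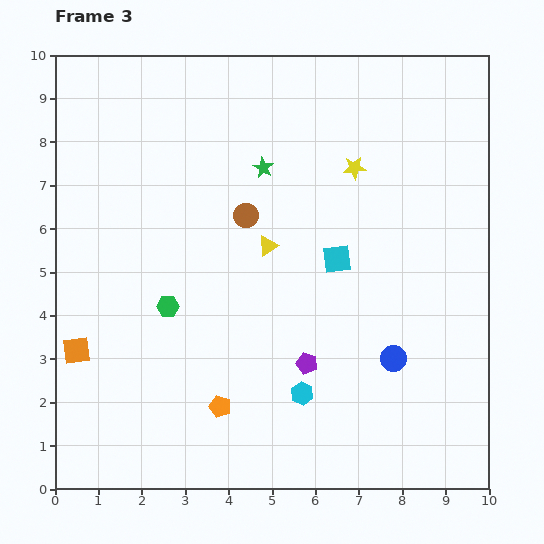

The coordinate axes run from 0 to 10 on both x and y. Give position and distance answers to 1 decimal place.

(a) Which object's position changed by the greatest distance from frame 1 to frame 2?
the orange square

(moved 3.6; next 3.2)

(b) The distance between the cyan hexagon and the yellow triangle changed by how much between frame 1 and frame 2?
-3.1

Distance in frame 1: 7.0. Distance in frame 2: 3.9.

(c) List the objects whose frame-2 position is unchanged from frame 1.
none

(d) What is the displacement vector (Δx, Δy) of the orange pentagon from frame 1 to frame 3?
(-5.0, 1.3)

The orange pentagon was at (8.8, 0.6) in frame 1 and (3.8, 1.9) in frame 3.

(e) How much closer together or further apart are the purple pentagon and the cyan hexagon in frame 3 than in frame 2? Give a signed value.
-2.5

Distance in frame 2: 3.2. Distance in frame 3: 0.7.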